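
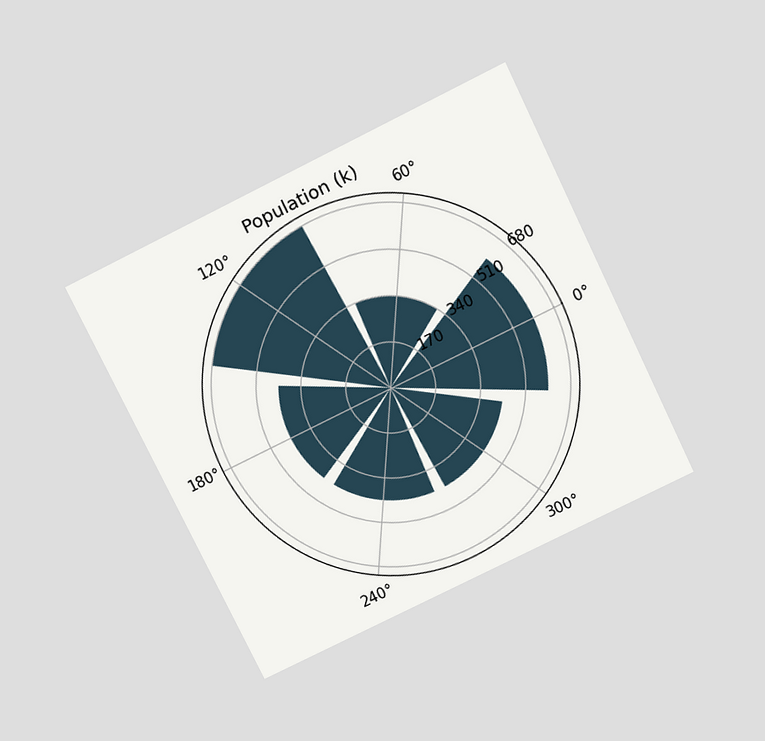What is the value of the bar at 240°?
425k

The chart is tilted about 26° counter-clockwise and viewed slightly from above. The bar at 240° reaches 425k on the radial axis.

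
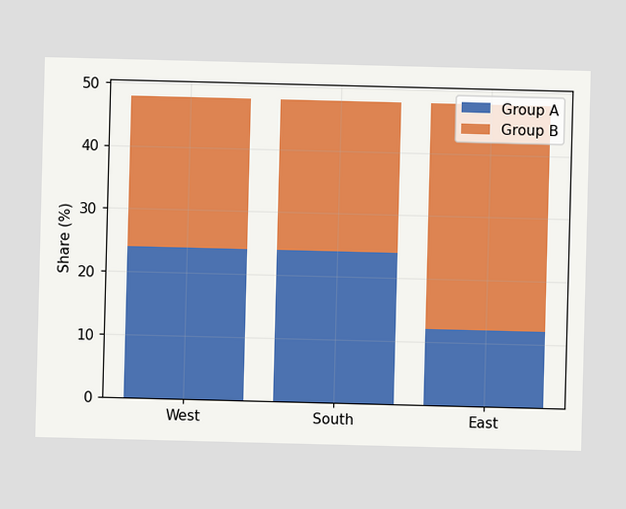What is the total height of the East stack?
48%

The East stack's top reaches 48% on the y-axis.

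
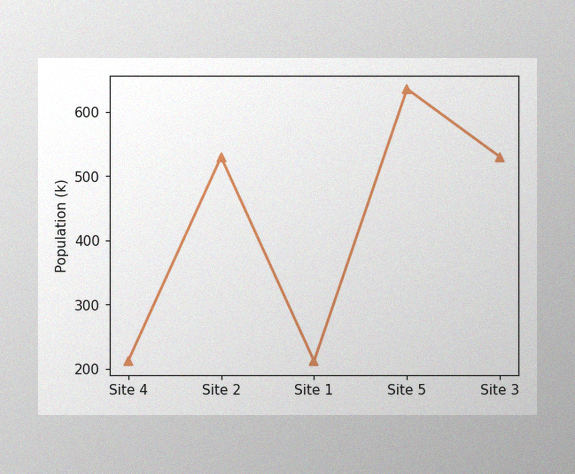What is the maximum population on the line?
The image has some photo noise and uneven lighting. The highest point is at Site 5, and reading across to the y-axis gives 636k.

636k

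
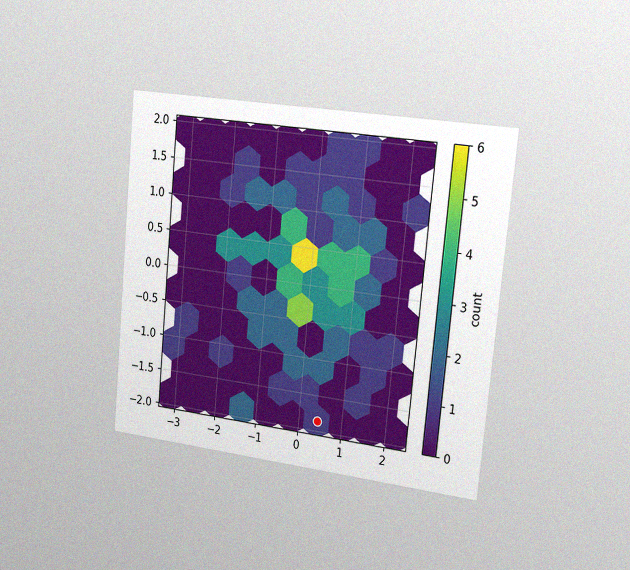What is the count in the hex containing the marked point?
1

The chart is tilted about 5° clockwise and viewed slightly from the right, with some photo noise. The marked hex reads 1 on the colorbar.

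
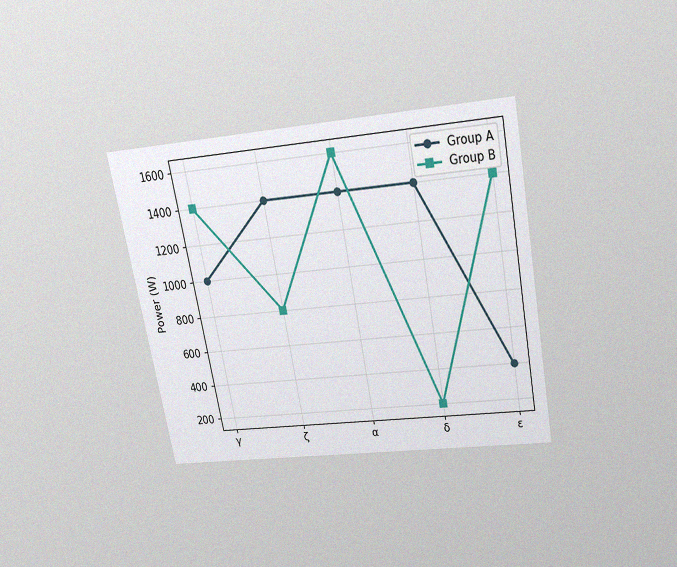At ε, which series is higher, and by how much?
Group B, by 1000W

The chart is tilted about 11° counter-clockwise and viewed slightly from above, with some photo noise. At ε, Group B sits above the other line by 1000W.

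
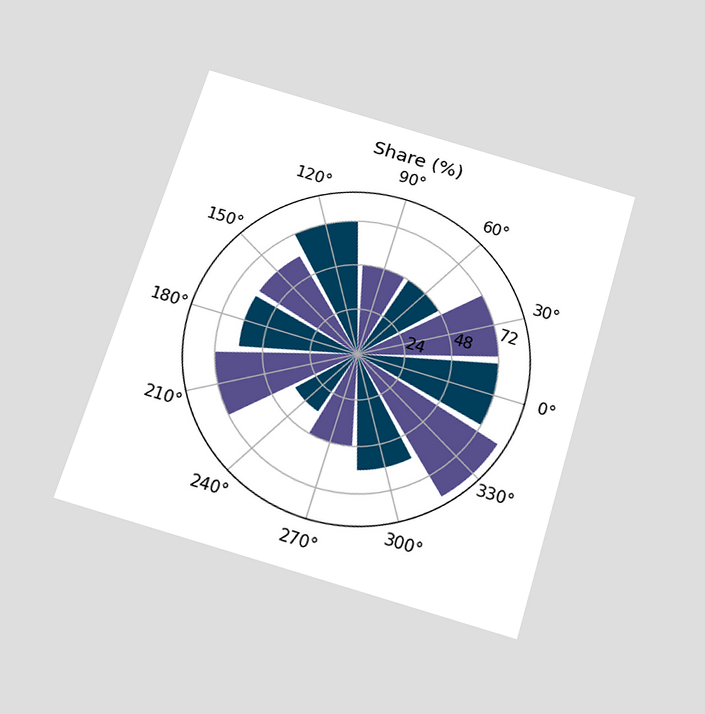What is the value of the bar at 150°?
60%

The chart is tilted about 17° clockwise and viewed slightly from below. The bar at 150° reaches 60% on the radial axis.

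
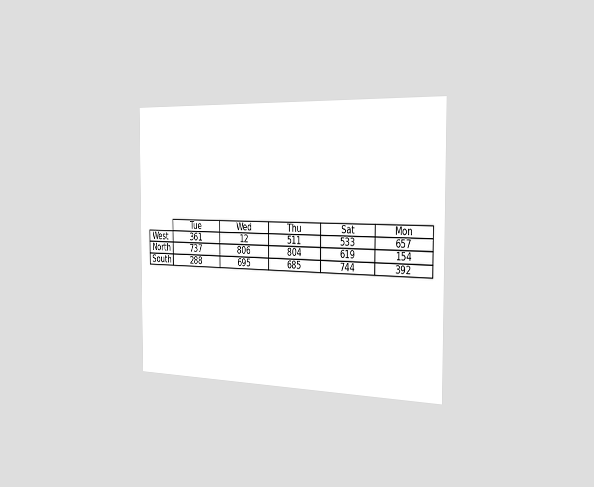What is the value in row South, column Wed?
The chart is viewed slightly from the right. The (South, Wed) cell reads 695.

695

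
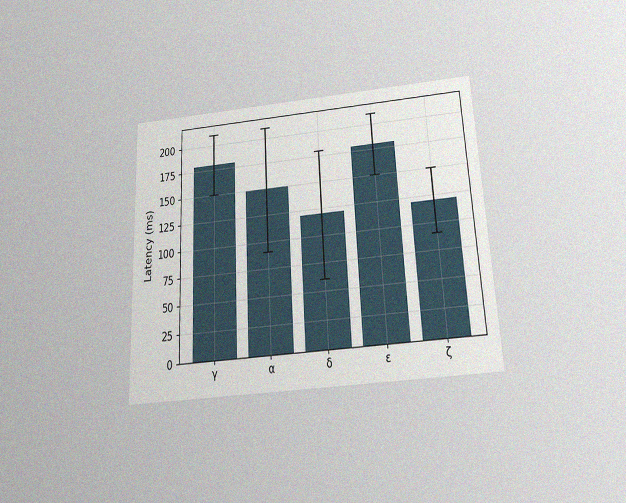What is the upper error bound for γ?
210ms

The chart is tilted about 3° counter-clockwise and viewed slightly from below, with some photo noise. The γ bar's upper whisker reaches 210ms.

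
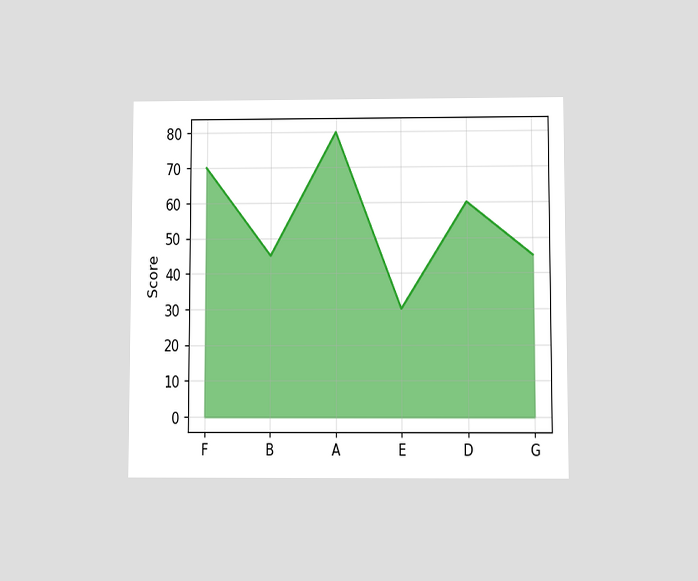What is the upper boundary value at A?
The chart is viewed slightly from below. At A the upper boundary is at 80.

80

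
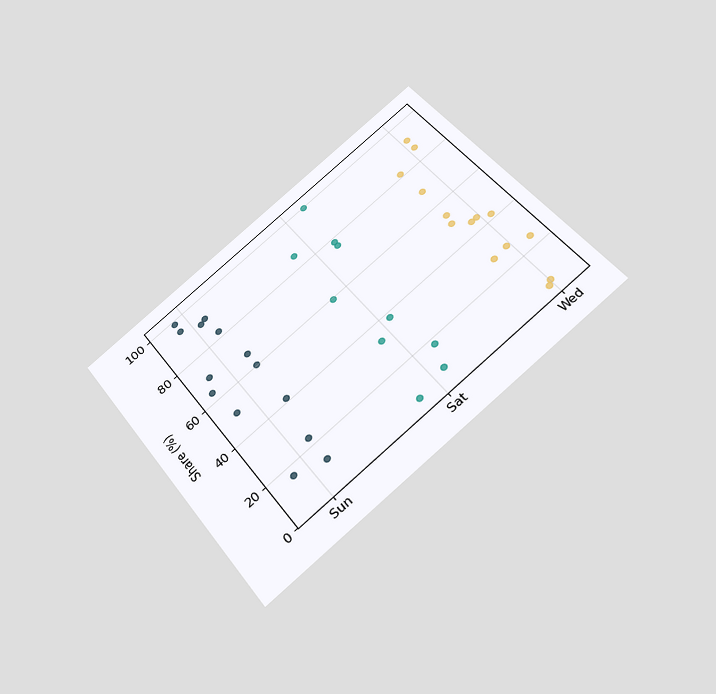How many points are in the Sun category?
14

The chart is tilted about 37° counter-clockwise and viewed slightly from below. Counting the markers in the Sun column gives 14.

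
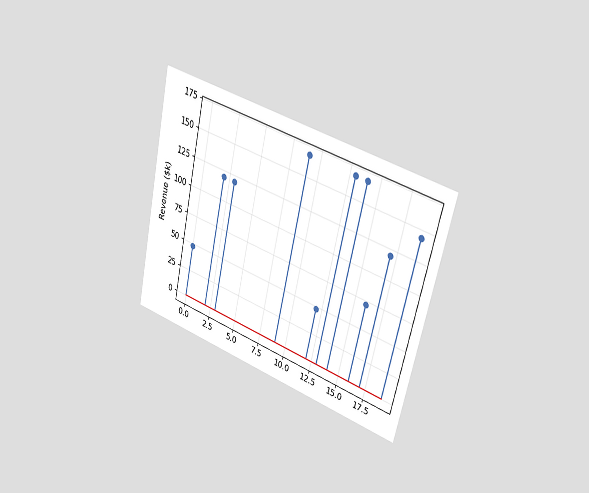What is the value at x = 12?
$48k

The chart is tilted about 13° clockwise and viewed slightly from the right. The stem at x=12 reaches $48k.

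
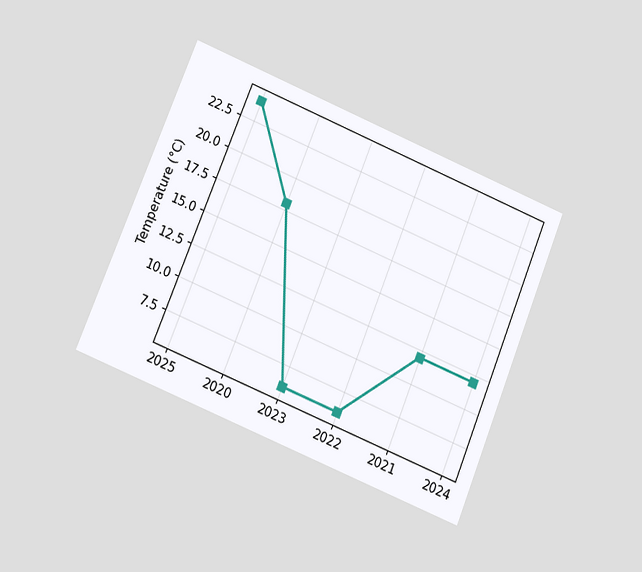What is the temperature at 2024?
12°C

The chart is tilted about 22° clockwise and viewed at a slight angle. At 2024, the line is at 12°C.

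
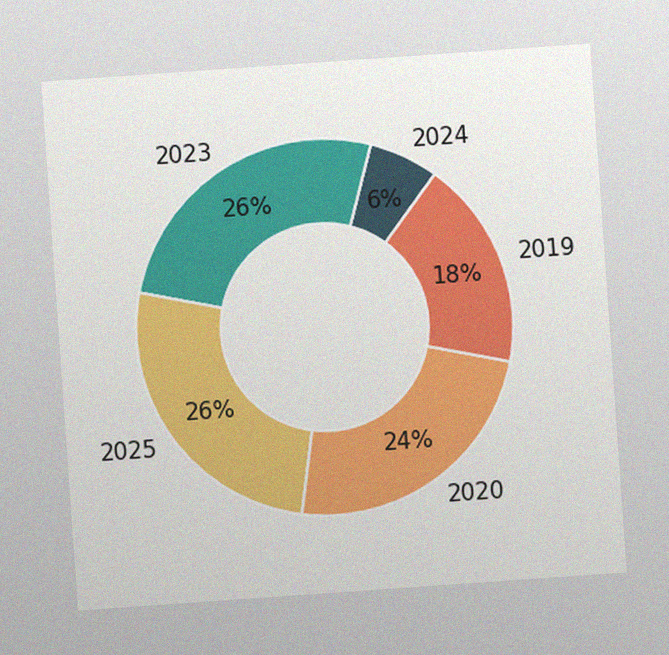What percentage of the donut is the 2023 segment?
The chart is tilted about 4° counter-clockwise, with some photo noise. The 2023 segment takes up 26% of the ring.

26%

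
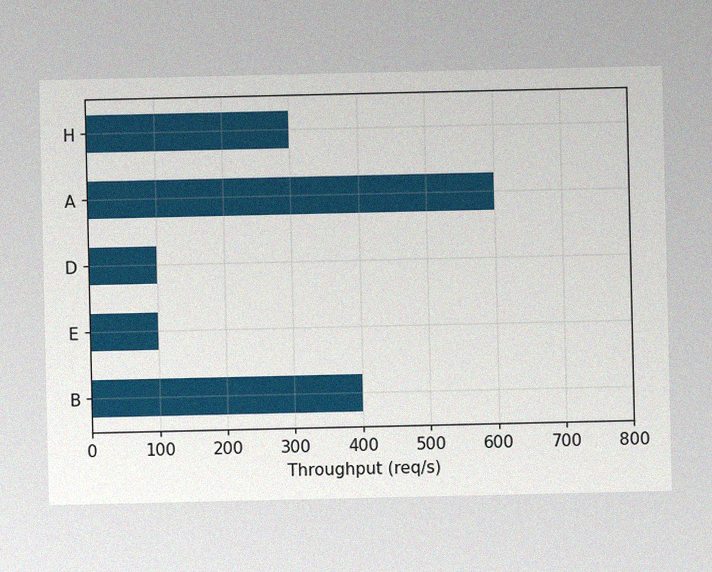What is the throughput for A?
600req/s

The image has some photo noise and uneven lighting. Reading along the chart's x-axis, the A bar reaches 600req/s.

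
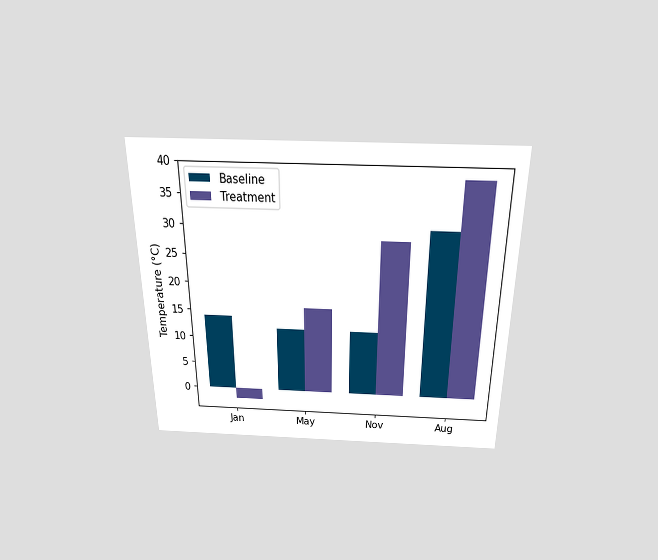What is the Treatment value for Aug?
38°C

The chart is viewed slightly from above. The Treatment bar at Aug reaches 38°C on the y-axis.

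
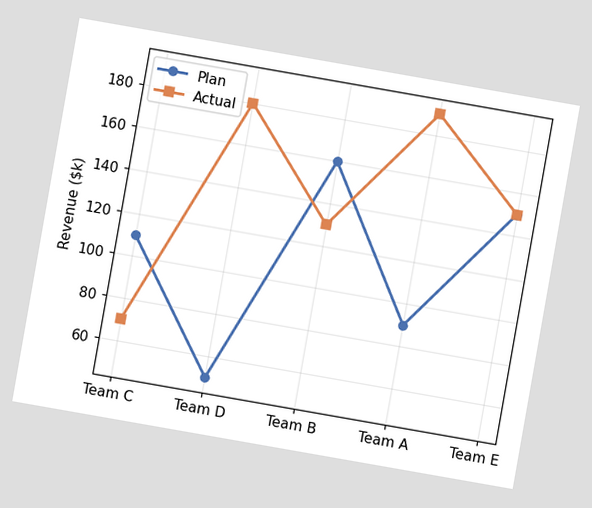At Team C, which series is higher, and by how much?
The chart is tilted about 10° clockwise. At Team C, Plan sits above the other line by $40k.

Plan, by $40k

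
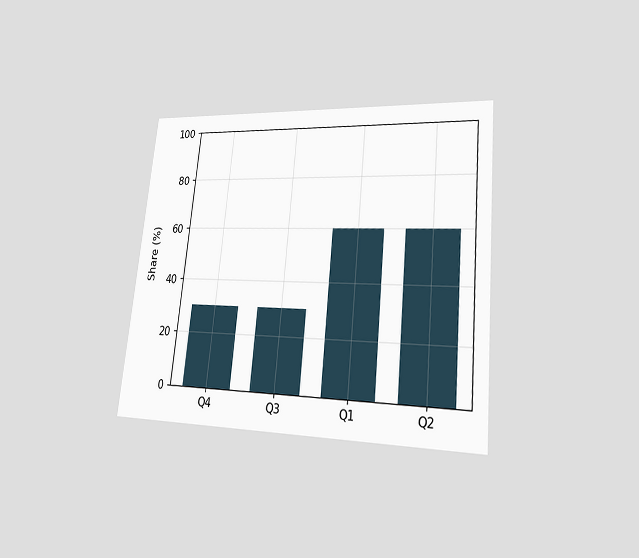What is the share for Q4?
30%

The chart is tilted about 6° clockwise and viewed at a slight angle. Reading along the chart's y-axis, the Q4 bar reaches 30%.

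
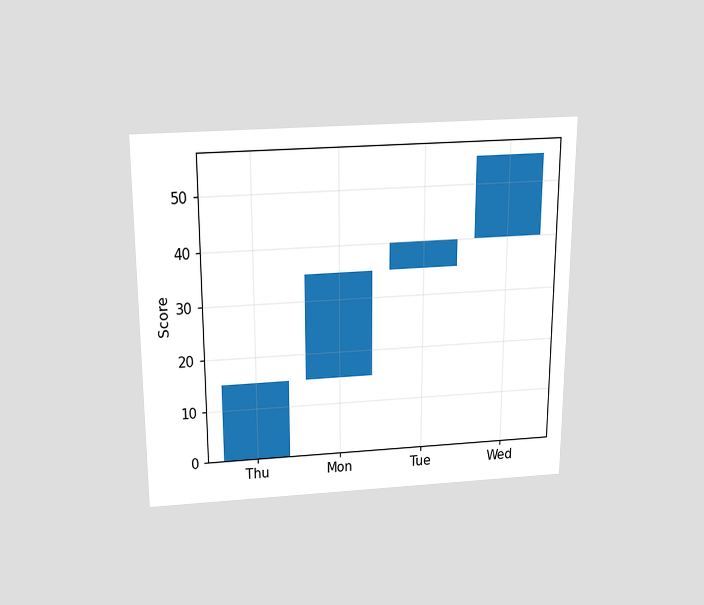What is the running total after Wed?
The chart is viewed slightly from above. After Wed the running total reaches 55.

55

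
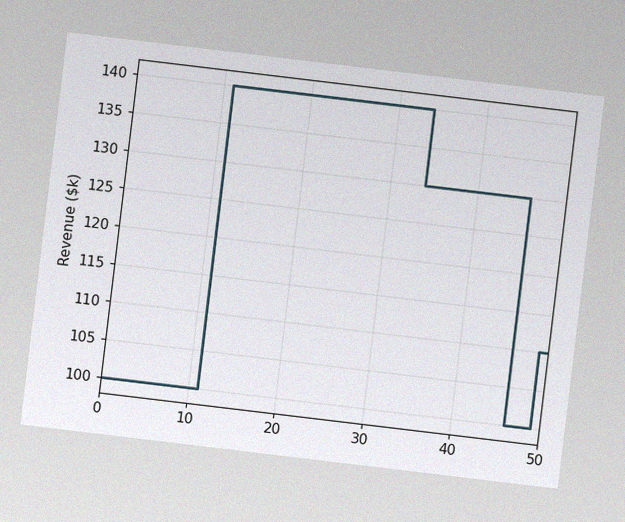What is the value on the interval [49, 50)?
$110k

The chart is tilted about 7° clockwise, with some photo noise. On [49, 50) the step sits at $110k.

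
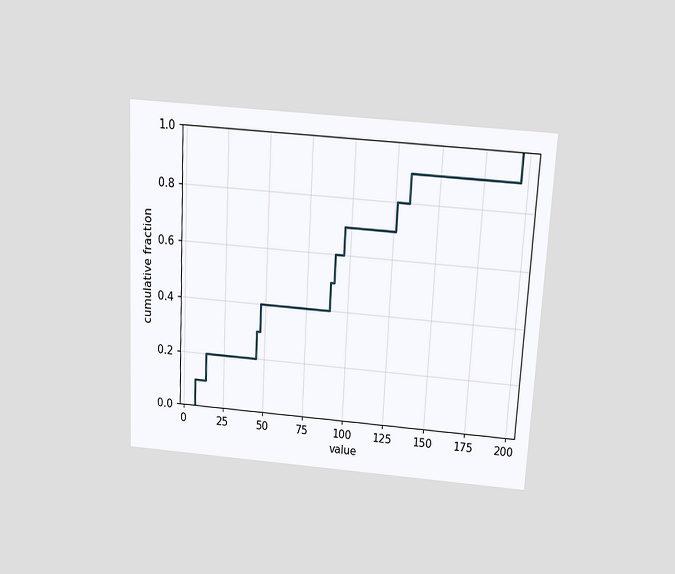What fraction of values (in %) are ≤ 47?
The chart is tilted about 3° clockwise and viewed slightly from above. At x=47 the ECDF step is at 40%.

40%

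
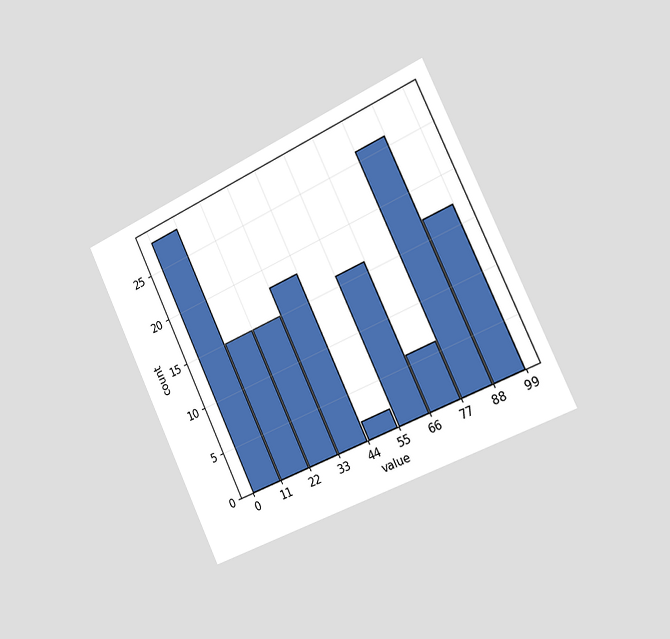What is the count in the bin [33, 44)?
The chart is tilted about 25° counter-clockwise and viewed slightly from the right. The [33, 44) bin has height 18.

18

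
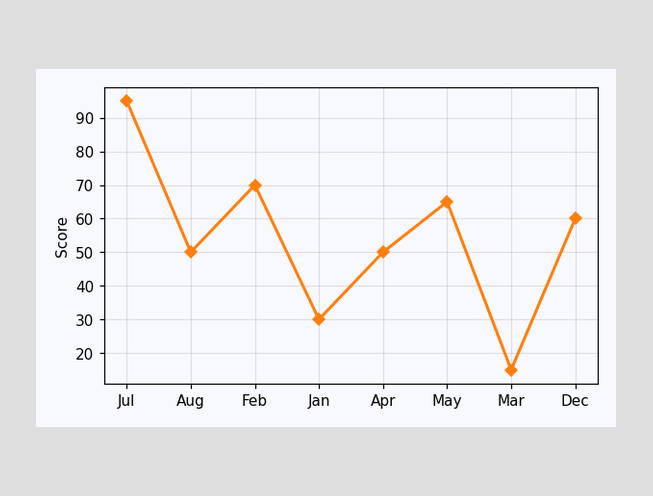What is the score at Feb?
70

At Feb, the line is at 70.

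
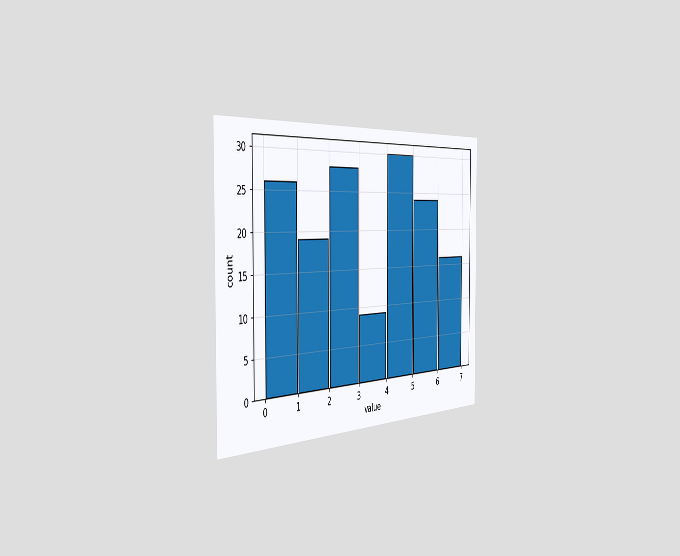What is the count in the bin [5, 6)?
24

The chart is viewed slightly from the left. The [5, 6) bin has height 24.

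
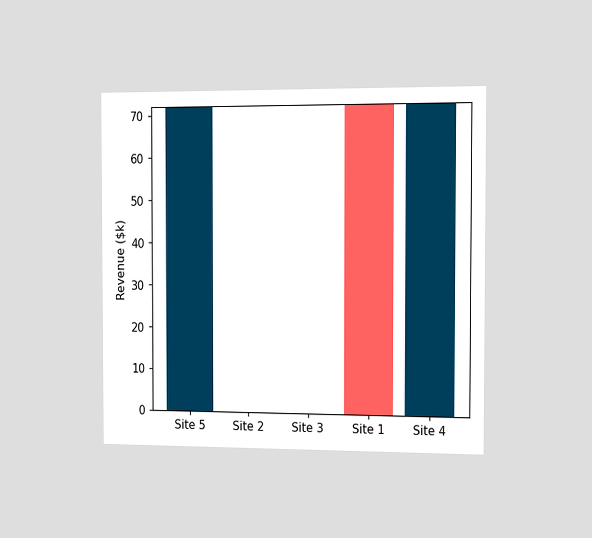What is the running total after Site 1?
The chart is viewed slightly from the right. After Site 1 the running total reaches $0k.

$0k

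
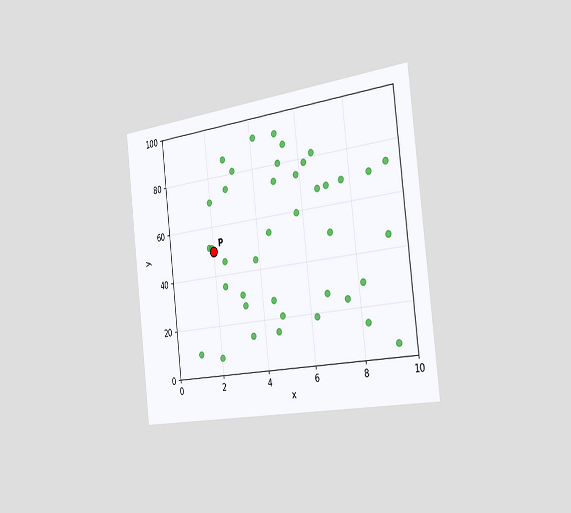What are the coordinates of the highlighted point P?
(2, 50)

The chart is tilted about 6° counter-clockwise and viewed slightly from the right. Following the gridlines from P to each axis, P sits at (2, 50).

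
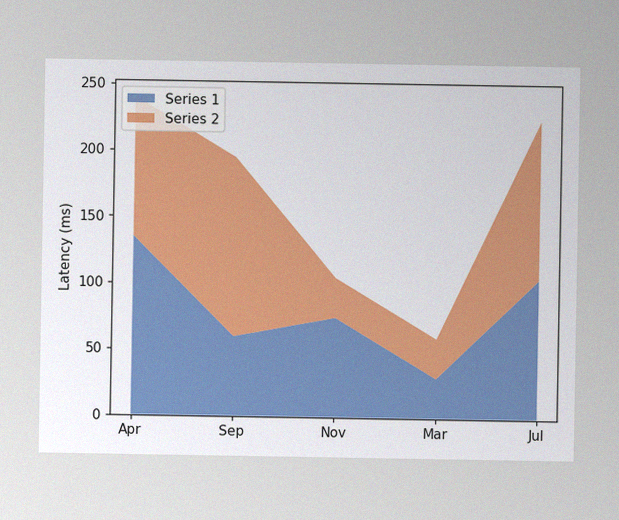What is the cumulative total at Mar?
The image has some photo noise and uneven lighting. The stacked total at Mar reaches 60ms.

60ms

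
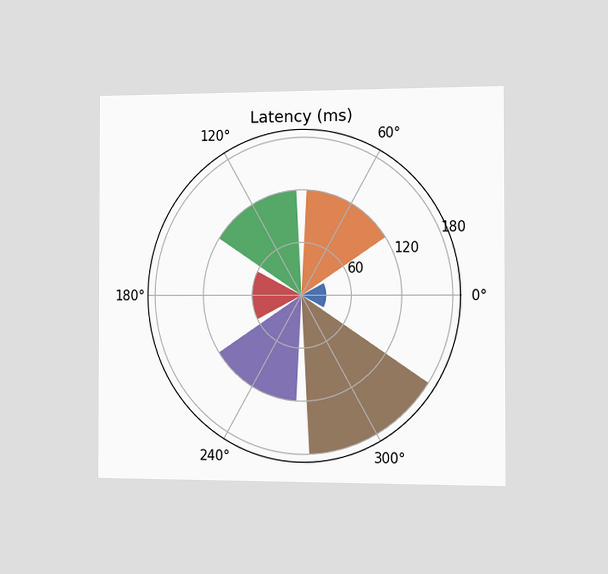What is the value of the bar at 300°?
180ms

The chart is viewed slightly from the right. The bar at 300° reaches 180ms on the radial axis.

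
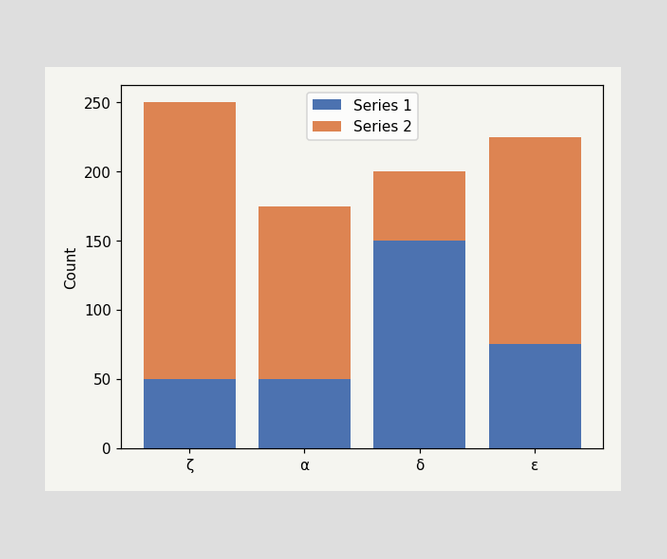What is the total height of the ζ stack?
The ζ stack's top reaches 250 on the y-axis.

250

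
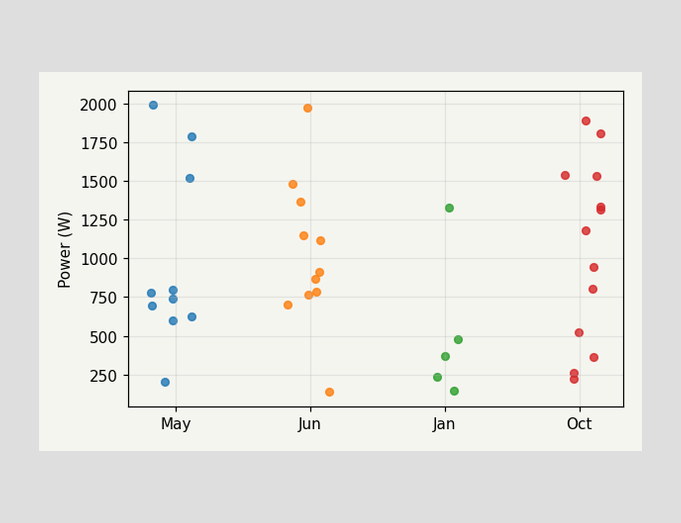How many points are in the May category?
10

Counting the markers in the May column gives 10.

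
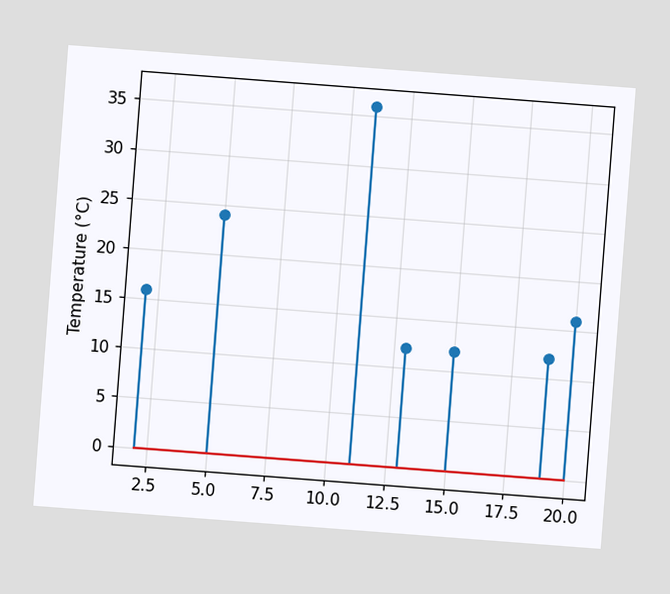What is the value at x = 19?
The chart is tilted about 4° clockwise. The stem at x=19 reaches 12°C.

12°C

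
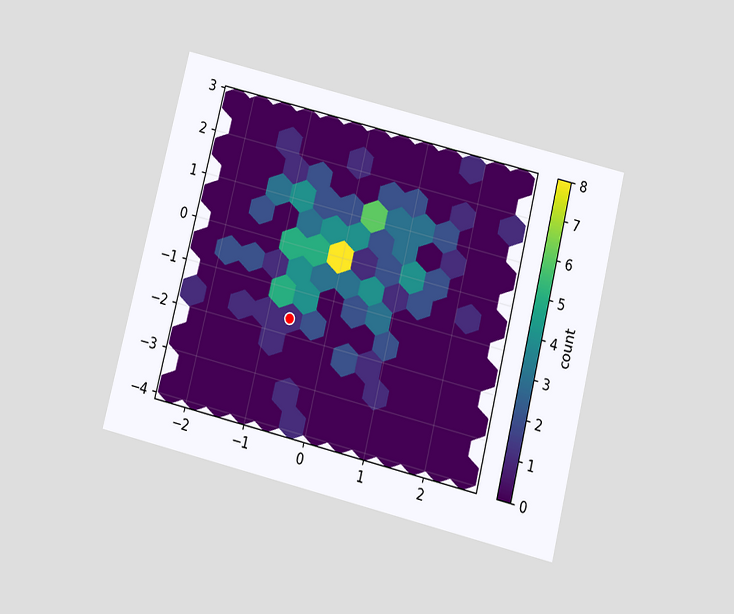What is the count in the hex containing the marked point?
1

The chart is tilted about 14° clockwise and viewed slightly from below. The marked hex reads 1 on the colorbar.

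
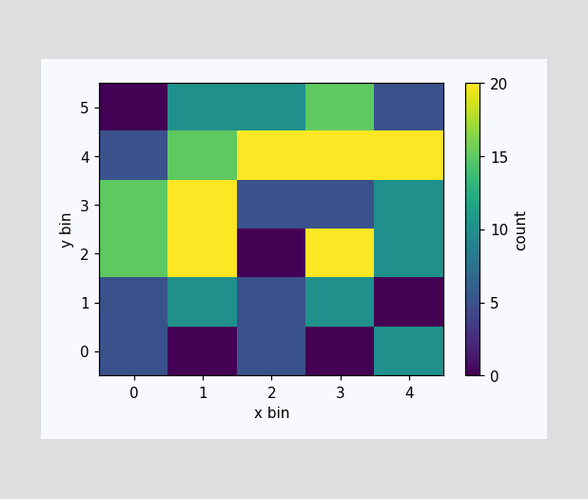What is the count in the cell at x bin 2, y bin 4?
Matching the cell (2, 4) against the colorbar gives 20.

20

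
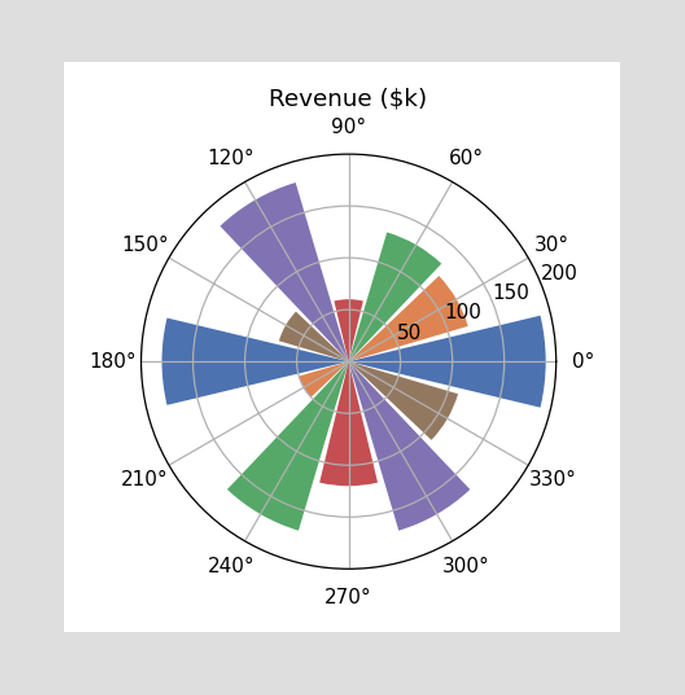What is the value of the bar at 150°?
$70k

The bar at 150° reaches $70k on the radial axis.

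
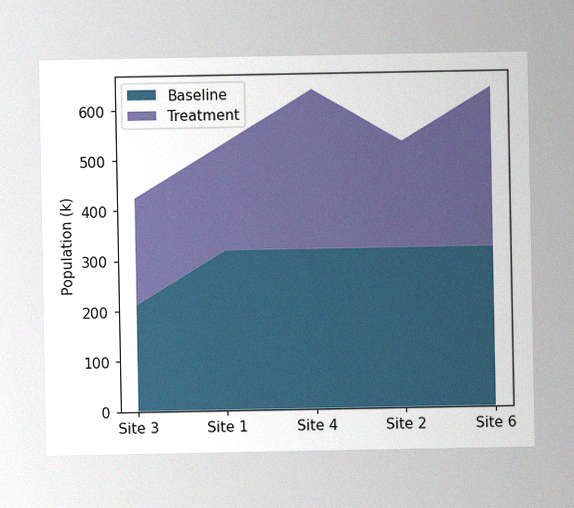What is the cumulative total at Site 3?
424k

The image has some photo noise and uneven lighting. The stacked total at Site 3 reaches 424k.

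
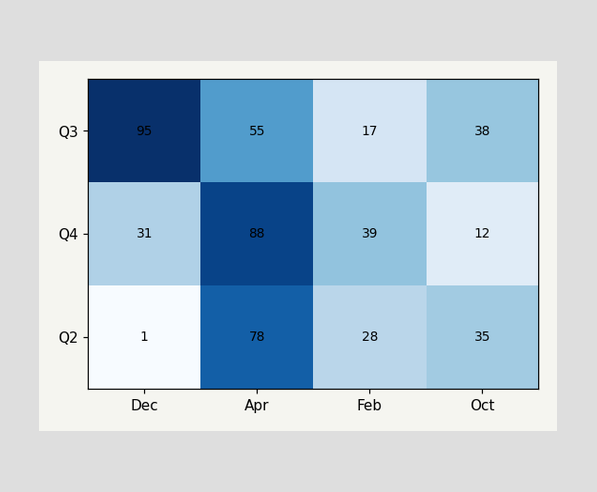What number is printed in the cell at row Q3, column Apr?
55

The (Q3, Apr) cell reads 55.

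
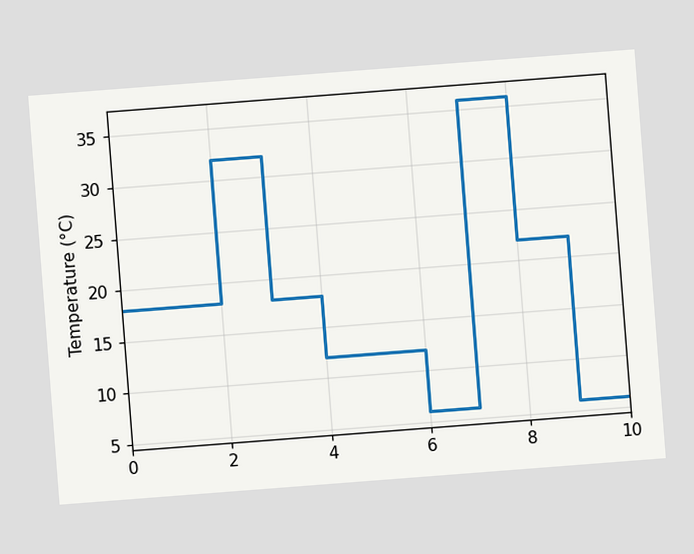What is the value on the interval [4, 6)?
The chart is tilted about 4° counter-clockwise. On [4, 6) the step sits at 12°C.

12°C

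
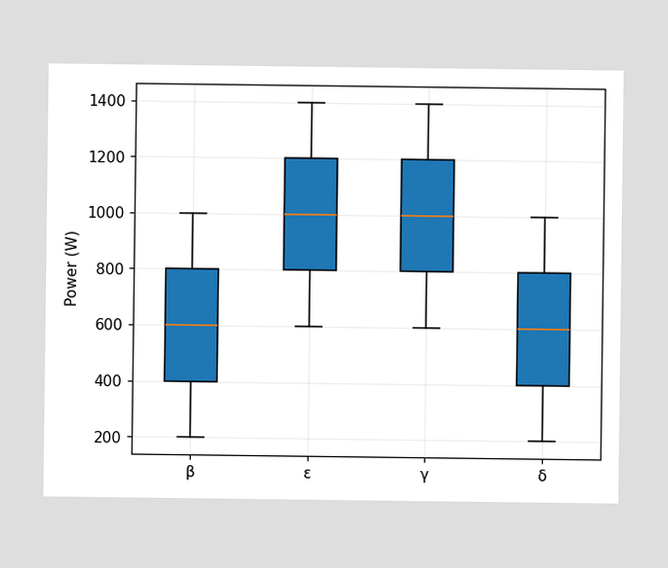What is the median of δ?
600W

The median line in the δ box sits at 600W.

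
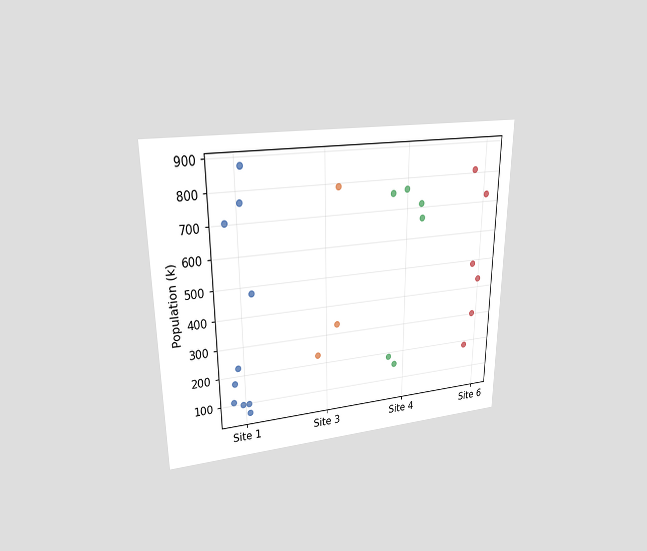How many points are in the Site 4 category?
6

The chart is viewed at a slight angle. Counting the markers in the Site 4 column gives 6.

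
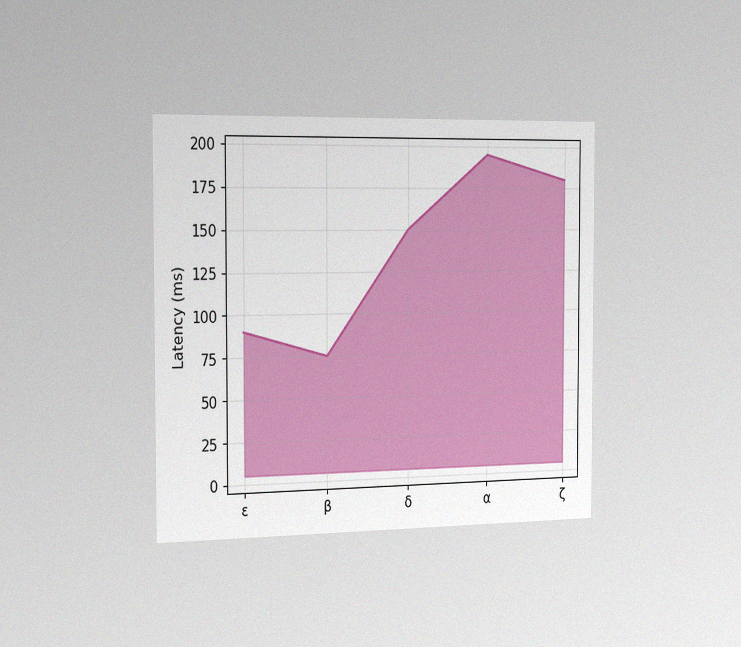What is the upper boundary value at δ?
150ms

The chart is viewed slightly from the left, with some photo noise. At δ the upper boundary is at 150ms.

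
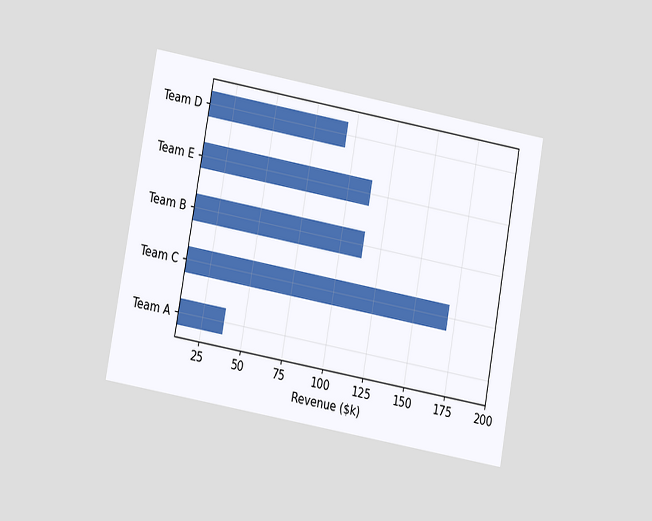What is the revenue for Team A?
The chart is tilted about 10° clockwise and viewed at a slight angle. Reading along the chart's x-axis, the Team A bar reaches $38k.

$38k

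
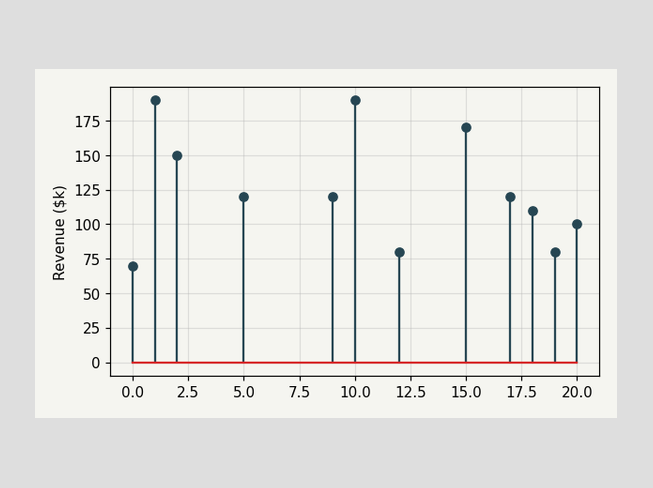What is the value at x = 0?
The stem at x=0 reaches $70k.

$70k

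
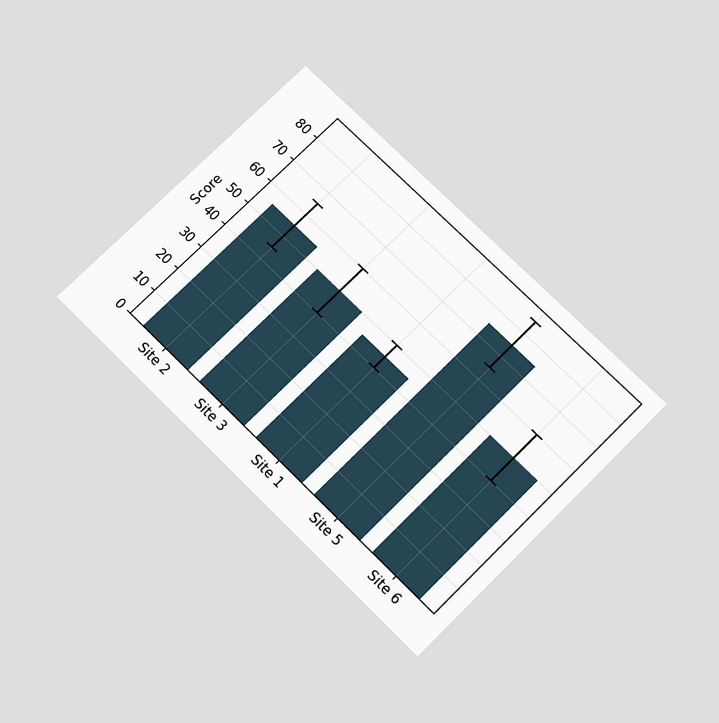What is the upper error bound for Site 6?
60

The chart is tilted about 45° clockwise and viewed slightly from below. The Site 6 bar's upper whisker reaches 60.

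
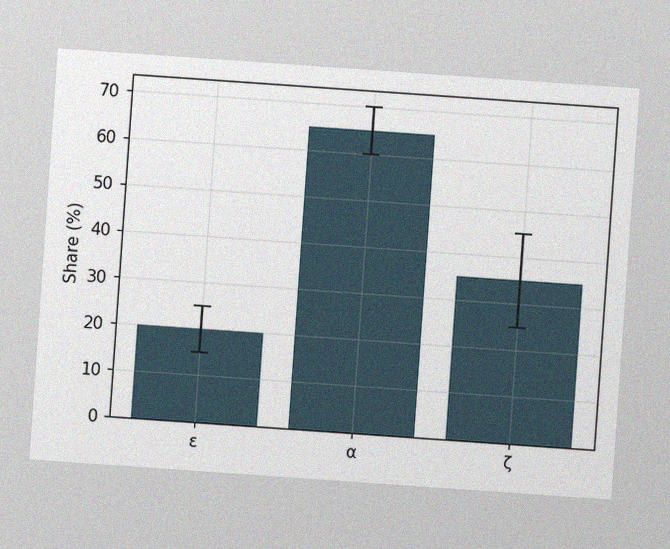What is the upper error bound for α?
70%

The chart is tilted about 4° clockwise, with some photo noise. The α bar's upper whisker reaches 70%.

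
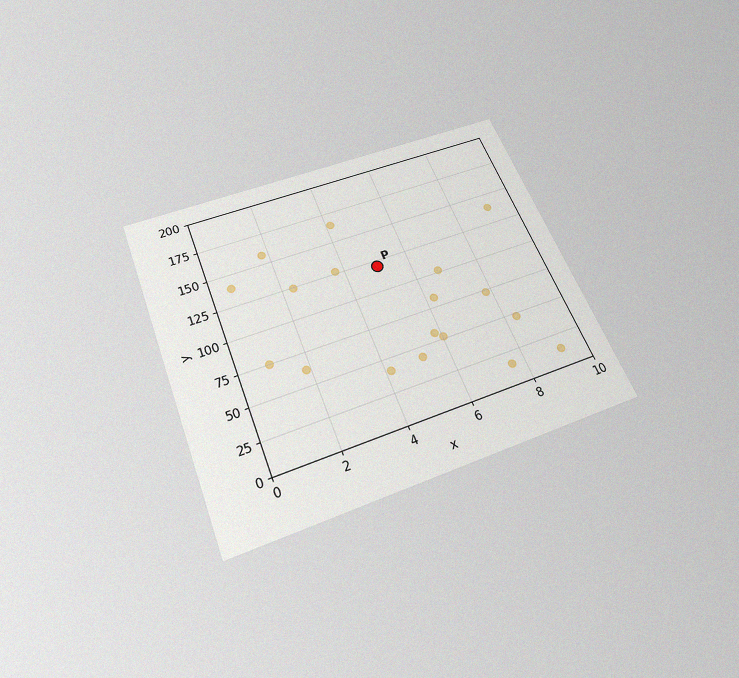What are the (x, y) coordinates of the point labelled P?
The chart is tilted about 22° counter-clockwise and viewed slightly from below, with some photo noise. Following the gridlines from P to each axis, P sits at (5, 120).

(5, 120)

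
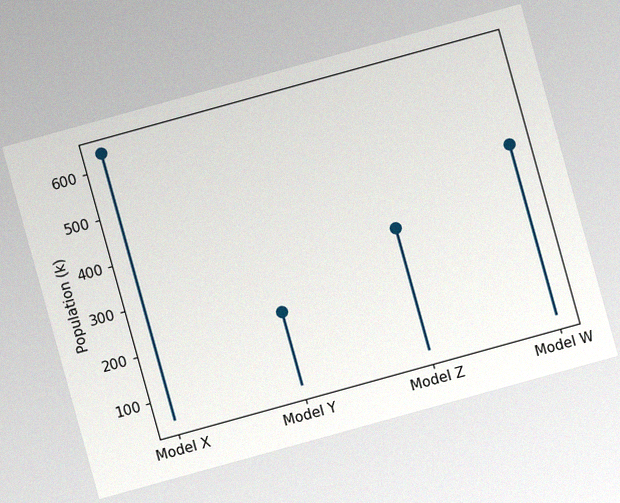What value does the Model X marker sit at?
636k

The chart is tilted about 15° counter-clockwise, with some photo noise. The Model X marker sits at 636k.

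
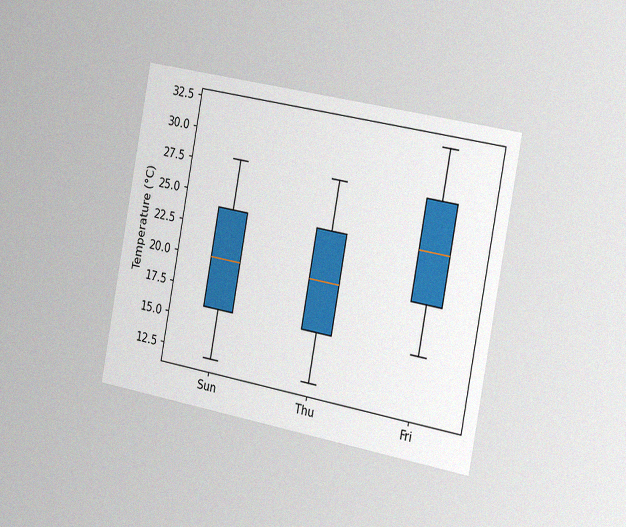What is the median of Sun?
20°C

The chart is tilted about 11° clockwise and viewed slightly from the right, with some photo noise. The median line in the Sun box sits at 20°C.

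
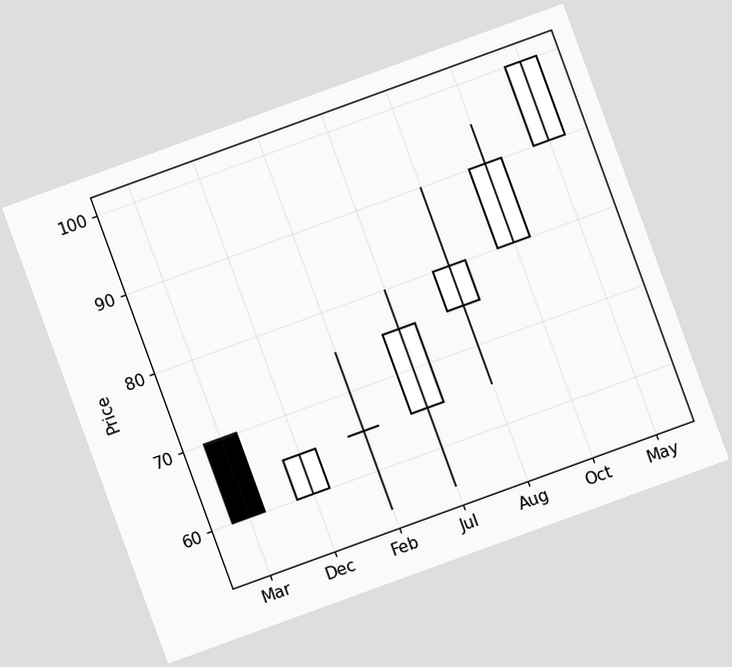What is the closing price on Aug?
80

The chart is tilted about 20° counter-clockwise. The Aug candle closes at 80.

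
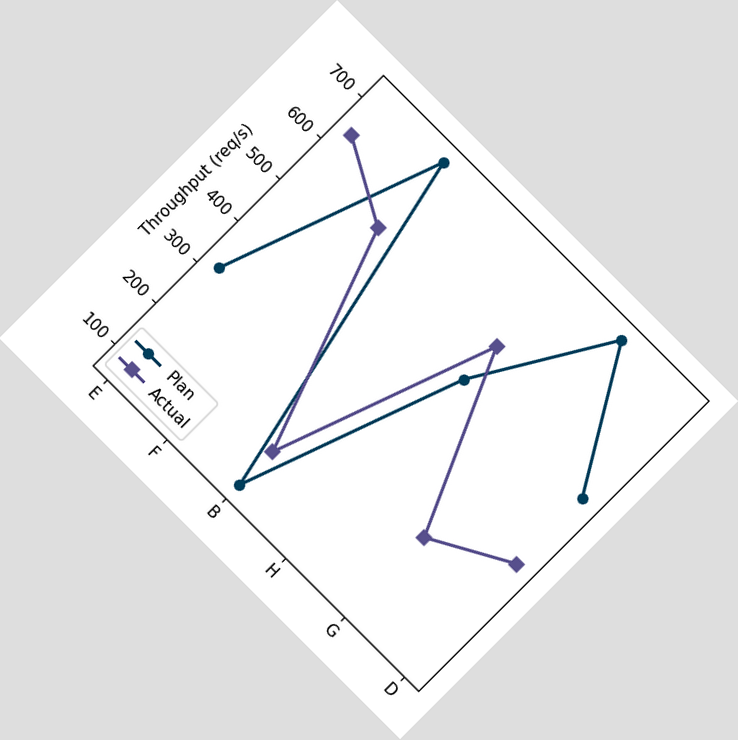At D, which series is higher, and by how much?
Plan, by 160req/s

The chart is tilted about 45° clockwise. At D, Plan sits above the other line by 160req/s.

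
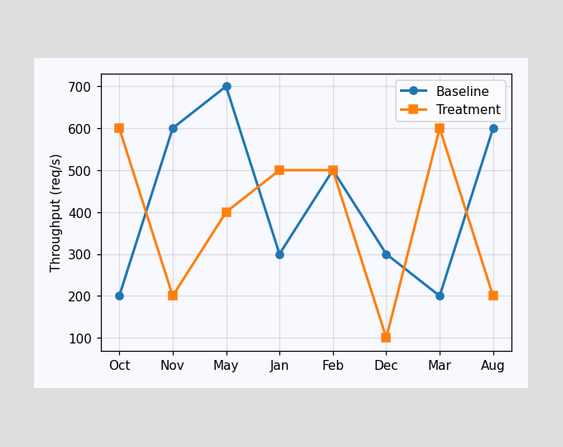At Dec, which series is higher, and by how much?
At Dec, Baseline sits above the other line by 200req/s.

Baseline, by 200req/s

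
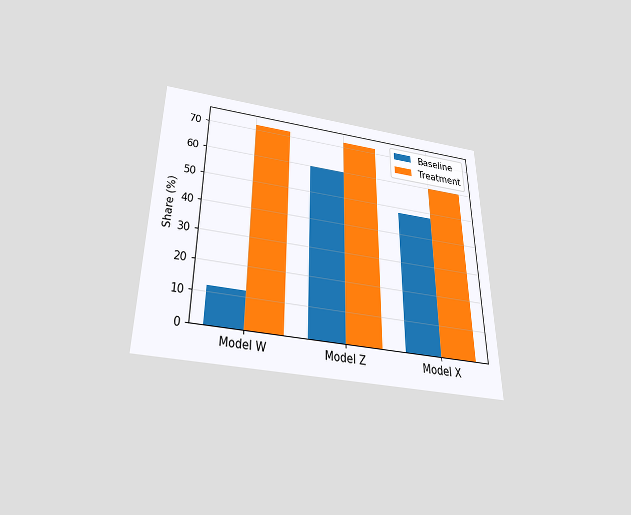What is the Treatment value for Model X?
60%

The chart is viewed slightly from below. The Treatment bar at Model X reaches 60% on the y-axis.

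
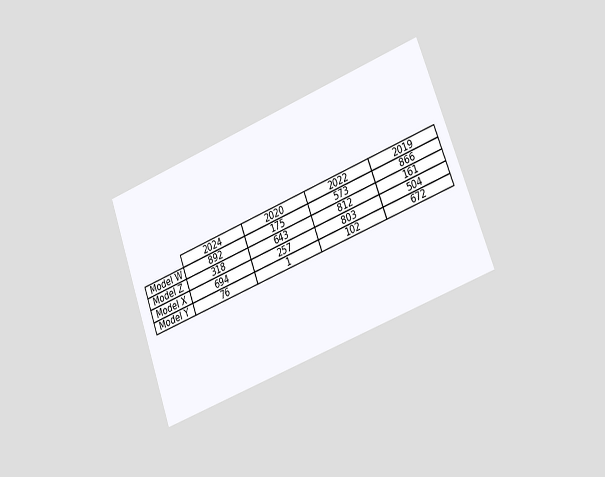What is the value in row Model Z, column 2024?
The chart is tilted about 20° counter-clockwise and viewed slightly from the right. The (Model Z, 2024) cell reads 318.

318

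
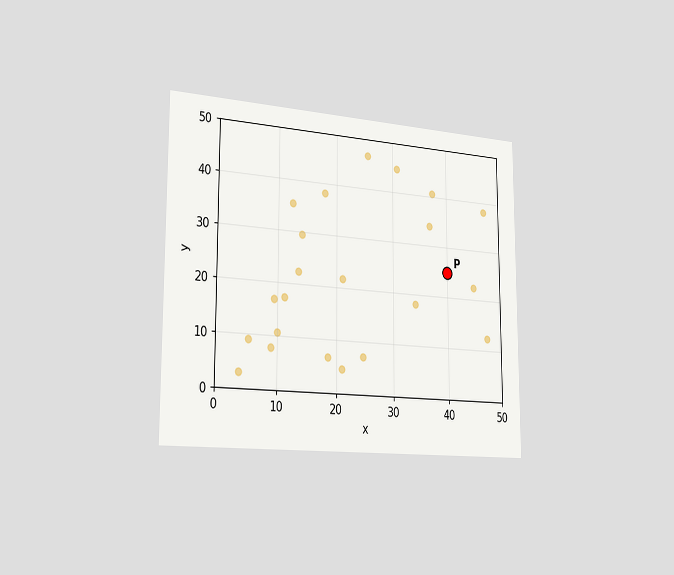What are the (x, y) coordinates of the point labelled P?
(40, 25)

The chart is viewed slightly from the left. Following the gridlines from P to each axis, P sits at (40, 25).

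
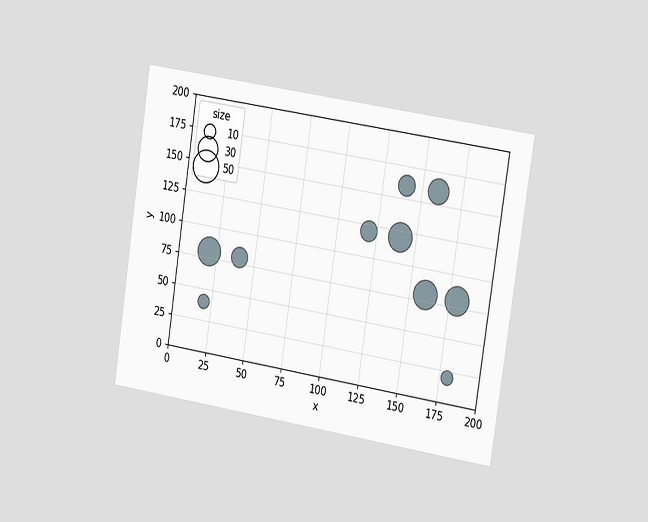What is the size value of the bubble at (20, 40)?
10

The chart is tilted about 9° clockwise and viewed slightly from the right. Matching the bubble at (20, 40) against the size legend gives 10.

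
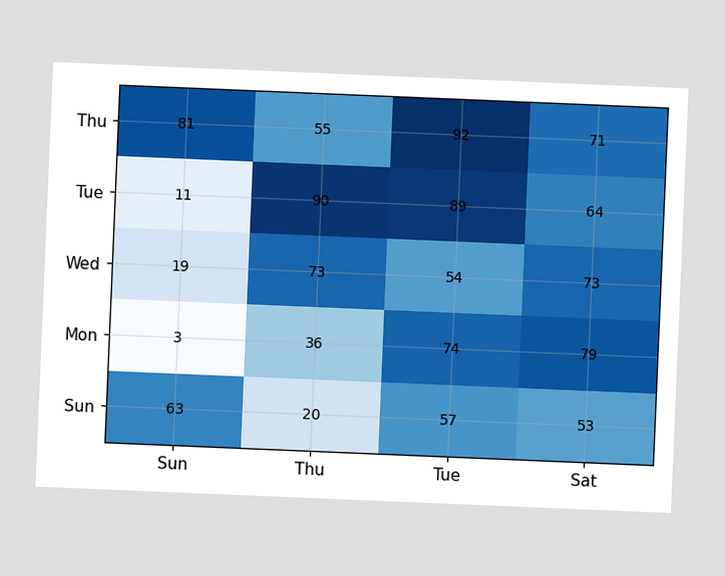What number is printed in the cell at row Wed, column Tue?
54

The chart is tilted about 2° clockwise. The (Wed, Tue) cell reads 54.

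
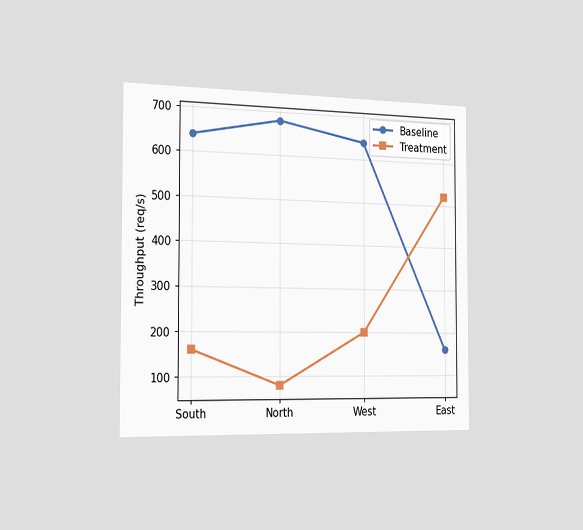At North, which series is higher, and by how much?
The chart is viewed slightly from the left. At North, Baseline sits above the other line by 600req/s.

Baseline, by 600req/s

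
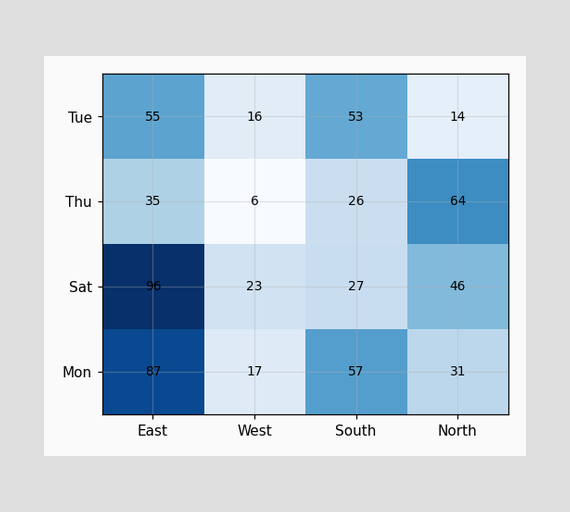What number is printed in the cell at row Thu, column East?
The (Thu, East) cell reads 35.

35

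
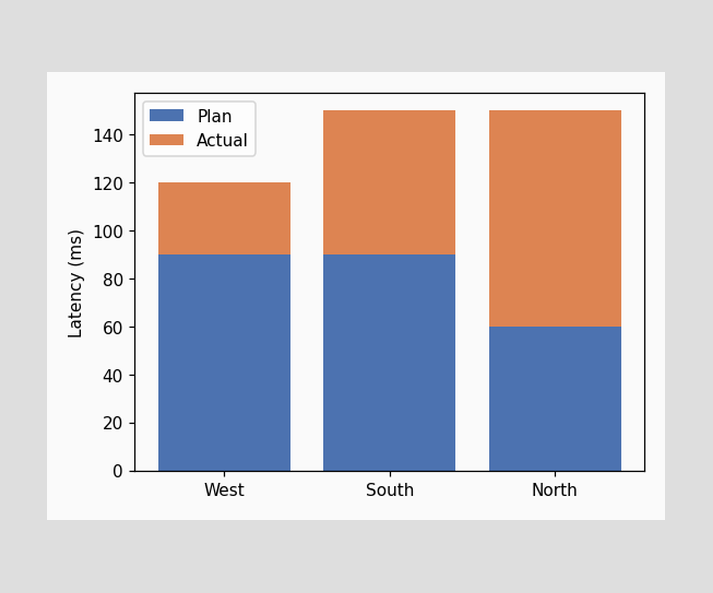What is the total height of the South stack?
The South stack's top reaches 150ms on the y-axis.

150ms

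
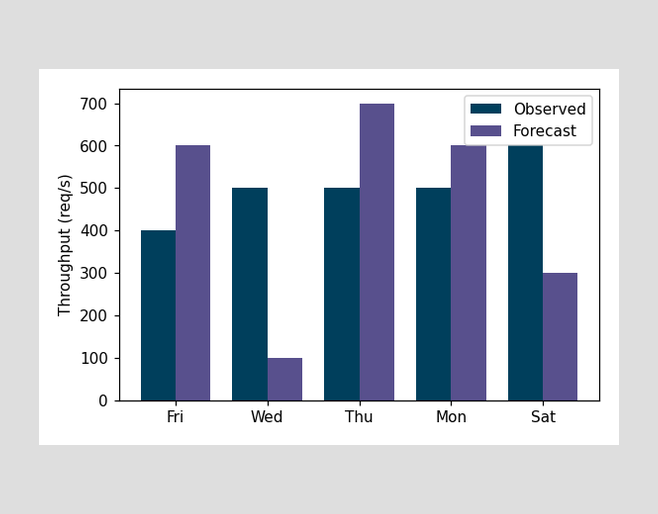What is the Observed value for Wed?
The Observed bar at Wed reaches 500req/s on the y-axis.

500req/s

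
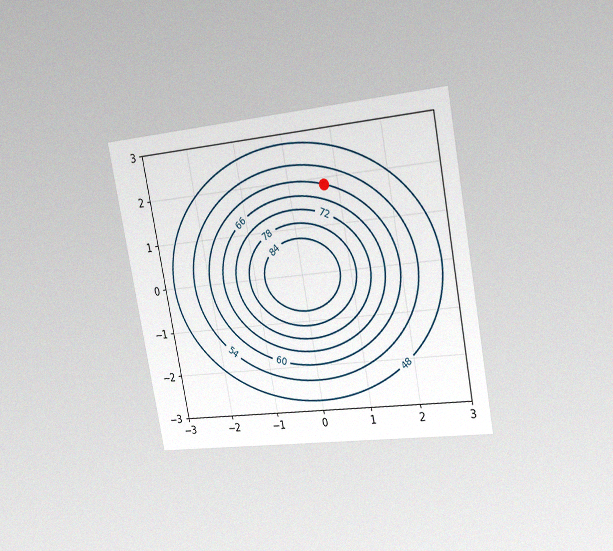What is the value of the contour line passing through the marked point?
60

The chart is tilted about 11° counter-clockwise and viewed slightly from the right, with some photo noise. The marked point sits on the contour labelled 60.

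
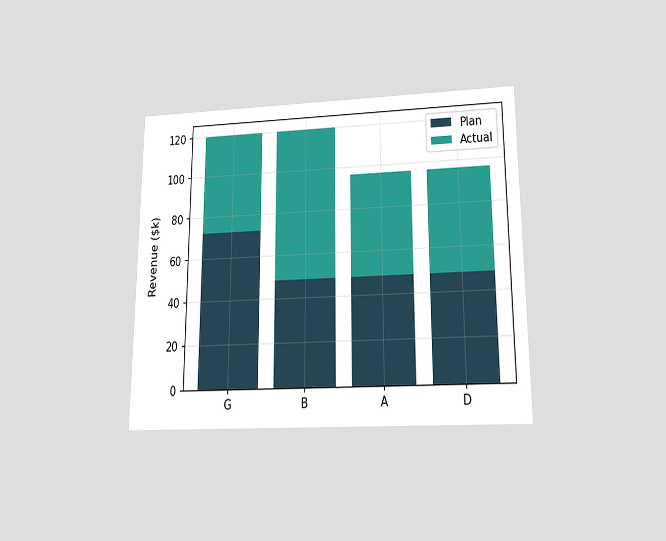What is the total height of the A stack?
The chart is viewed slightly from below. The A stack's top reaches $96k on the y-axis.

$96k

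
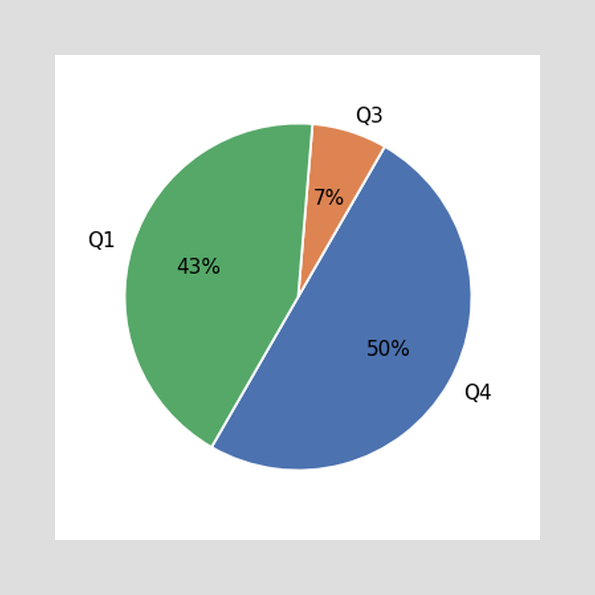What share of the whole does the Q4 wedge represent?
50%

The Q4 slice takes up 50% of the pie.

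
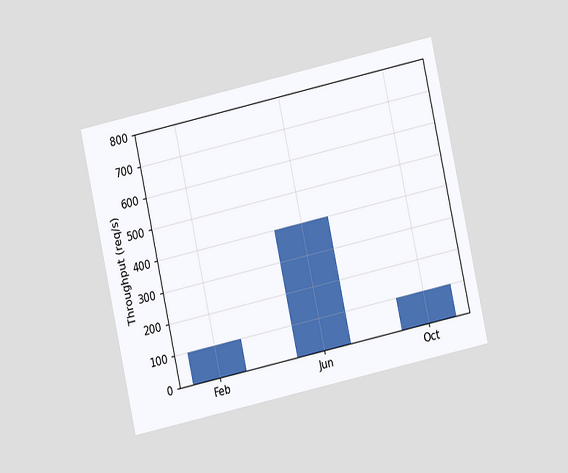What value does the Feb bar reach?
100req/s

The chart is tilted about 12° counter-clockwise and viewed at a slight angle. Reading along the chart's y-axis, the Feb bar reaches 100req/s.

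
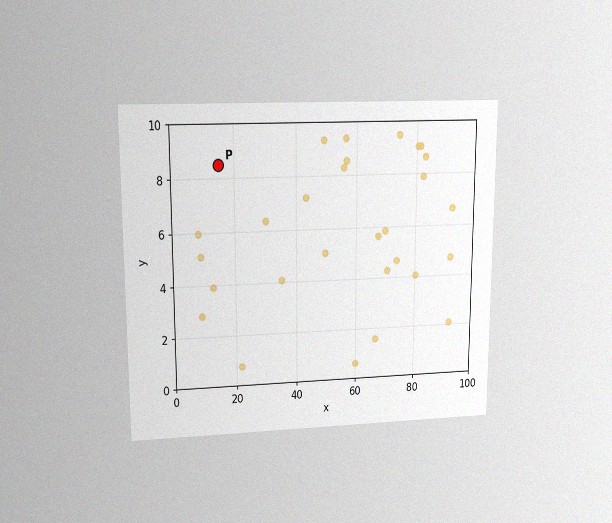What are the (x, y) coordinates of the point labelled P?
The chart is viewed at a slight angle, with some photo noise. Following the gridlines from P to each axis, P sits at (15, 8.5).

(15, 8.5)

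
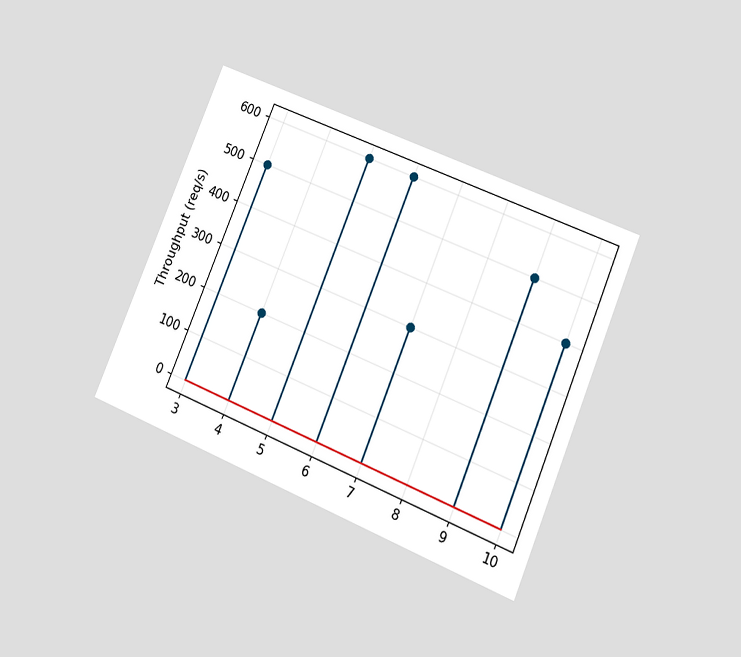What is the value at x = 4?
200req/s

The chart is tilted about 23° clockwise and viewed at a slight angle. The stem at x=4 reaches 200req/s.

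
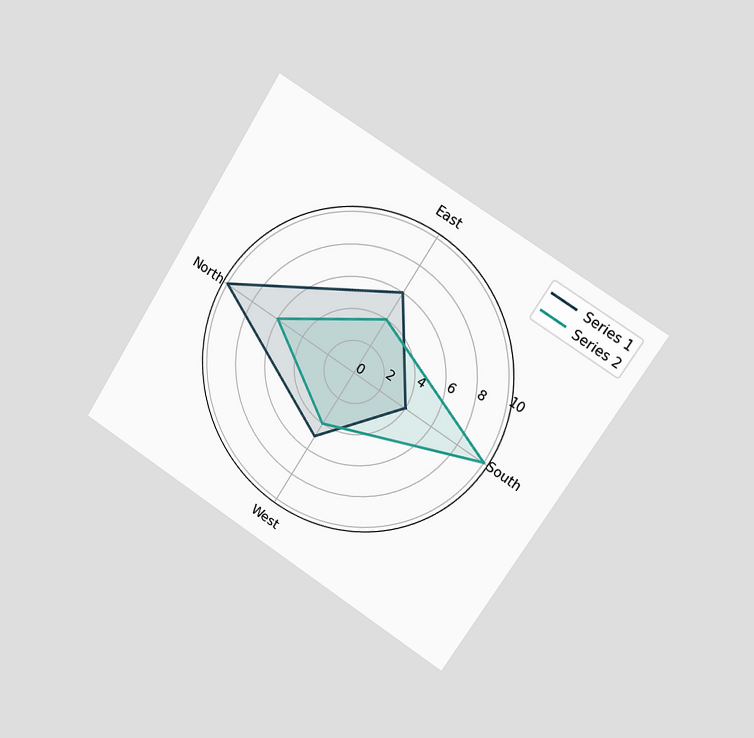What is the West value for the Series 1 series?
5

The chart is tilted about 32° clockwise and viewed slightly from the right. On the West axis, Series 1 reaches 5.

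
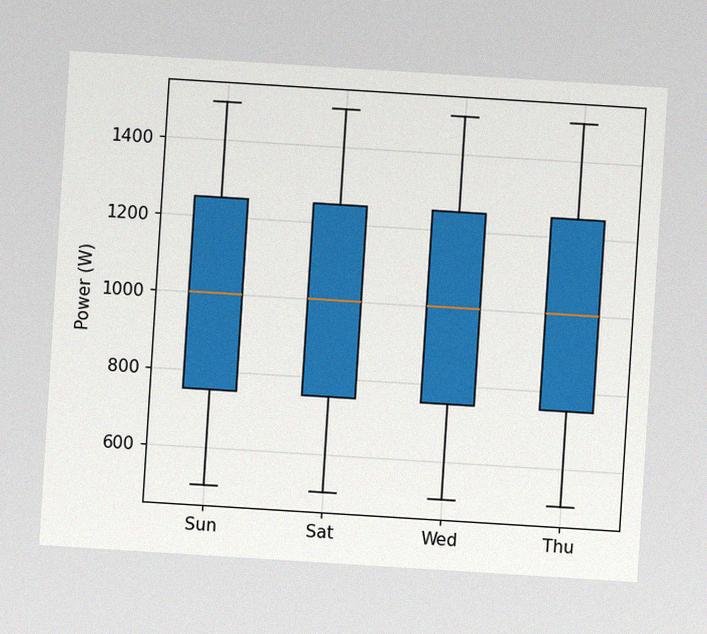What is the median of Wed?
The chart is tilted about 4° clockwise, with some photo noise. The median line in the Wed box sits at 1000W.

1000W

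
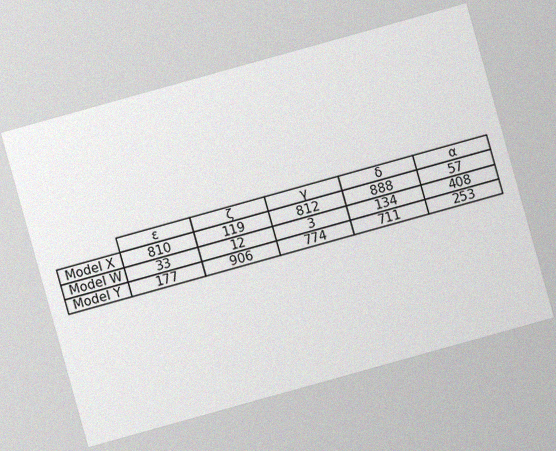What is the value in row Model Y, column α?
The chart is tilted about 16° counter-clockwise, with some photo noise. The (Model Y, α) cell reads 253.

253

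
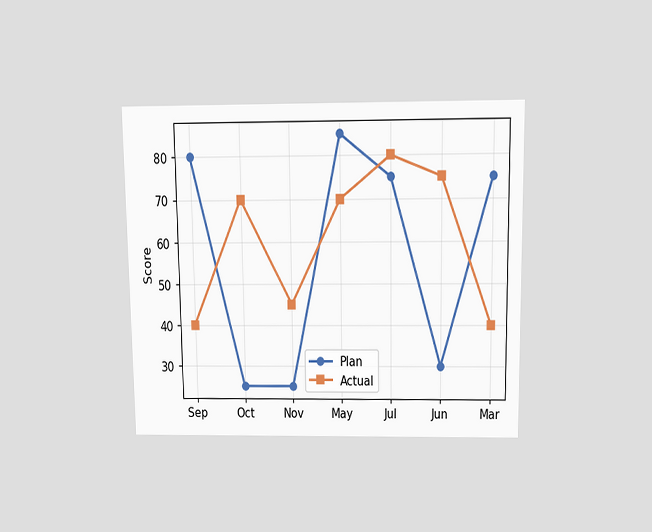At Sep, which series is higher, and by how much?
Plan, by 40

The chart is viewed slightly from above. At Sep, Plan sits above the other line by 40.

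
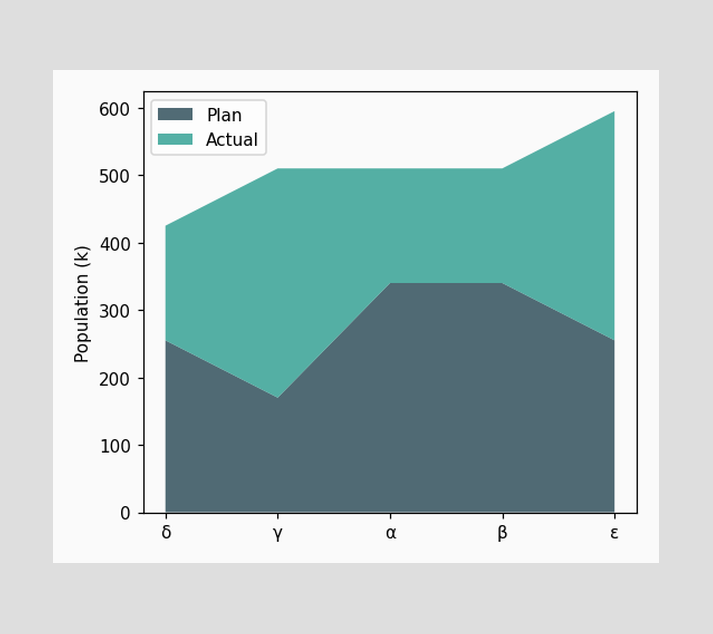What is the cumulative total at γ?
510k

The stacked total at γ reaches 510k.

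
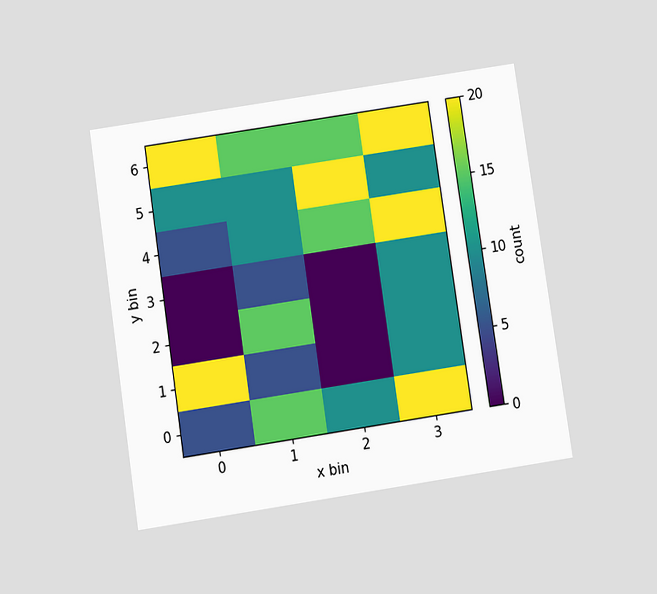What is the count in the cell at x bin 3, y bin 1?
The chart is tilted about 8° counter-clockwise and viewed slightly from below. Matching the cell (3, 1) against the colorbar gives 10.

10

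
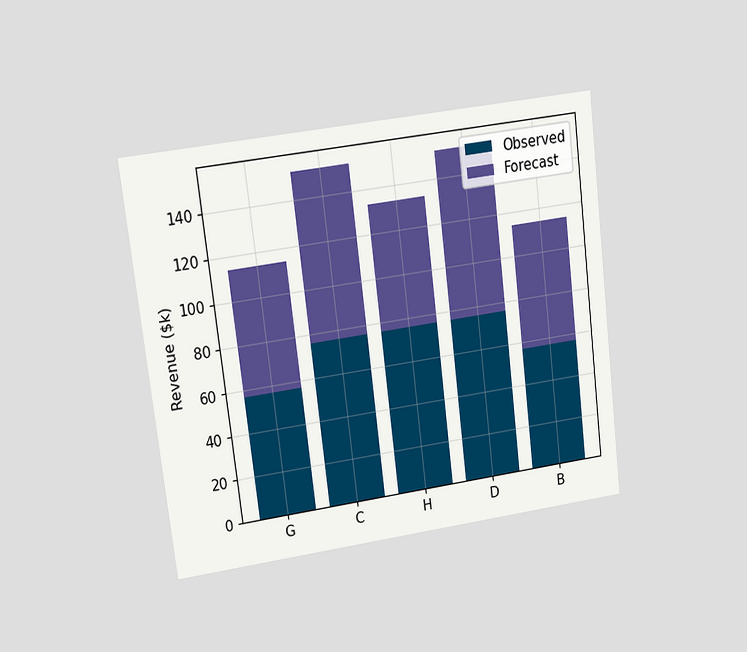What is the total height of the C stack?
$152k

The chart is tilted about 7° counter-clockwise and viewed at a slight angle. The C stack's top reaches $152k on the y-axis.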